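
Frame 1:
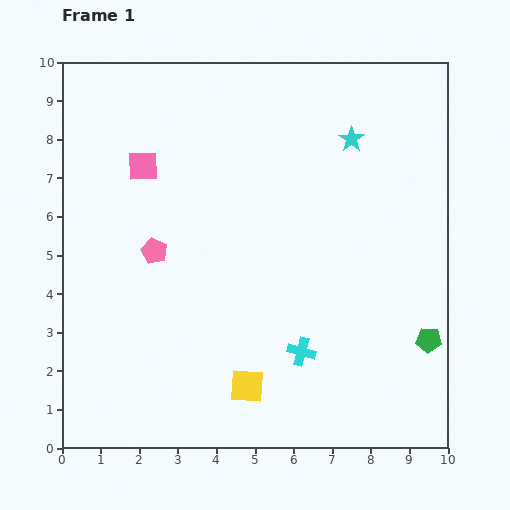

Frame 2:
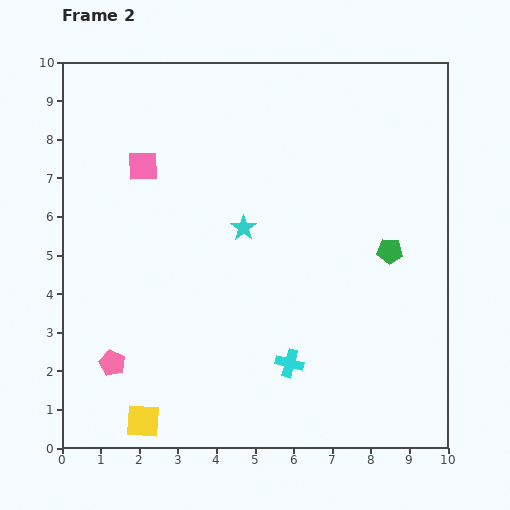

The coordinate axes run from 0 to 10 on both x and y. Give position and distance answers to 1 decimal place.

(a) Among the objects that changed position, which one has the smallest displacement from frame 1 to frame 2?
the cyan cross

(moved 0.4)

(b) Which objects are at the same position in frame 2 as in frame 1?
the pink square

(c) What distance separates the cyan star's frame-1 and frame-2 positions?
3.6

The cyan star moved from (7.5, 8.0) to (4.7, 5.7), a distance of √(2.8² + 2.3²) ≈ 3.6.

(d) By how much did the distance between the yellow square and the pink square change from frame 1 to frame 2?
+0.3

Distance in frame 1: 6.3. Distance in frame 2: 6.6.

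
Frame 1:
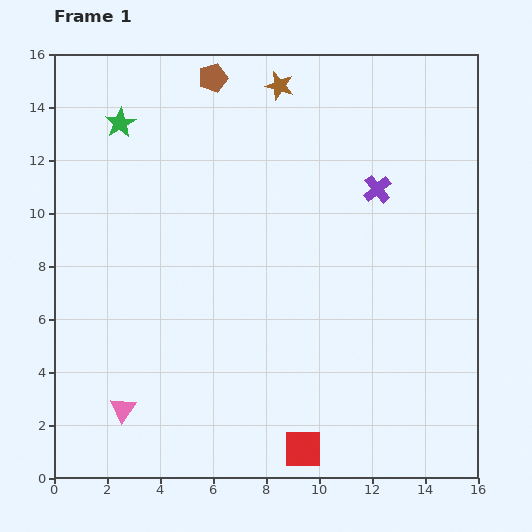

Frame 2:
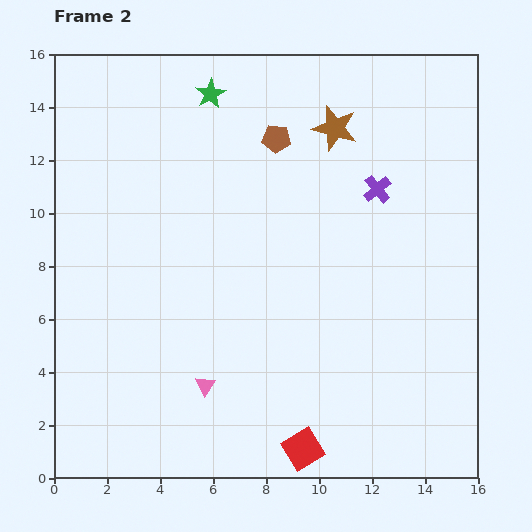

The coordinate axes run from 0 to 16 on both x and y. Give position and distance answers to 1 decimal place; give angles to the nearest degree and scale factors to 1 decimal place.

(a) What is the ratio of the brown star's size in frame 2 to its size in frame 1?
1.6×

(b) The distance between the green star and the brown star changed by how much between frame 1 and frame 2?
-1.3

Distance in frame 1: 6.2. Distance in frame 2: 4.9.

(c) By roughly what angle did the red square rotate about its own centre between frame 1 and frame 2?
33° counter-clockwise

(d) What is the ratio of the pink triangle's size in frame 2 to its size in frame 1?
0.8×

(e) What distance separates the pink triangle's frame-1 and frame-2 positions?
3.2

The pink triangle moved from (2.6, 2.6) to (5.7, 3.5), a distance of √(3.1² + 0.9²) ≈ 3.2.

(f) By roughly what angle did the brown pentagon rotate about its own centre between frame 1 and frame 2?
22° clockwise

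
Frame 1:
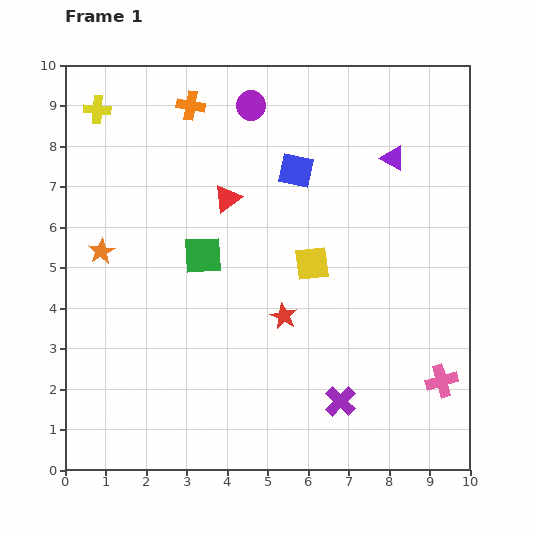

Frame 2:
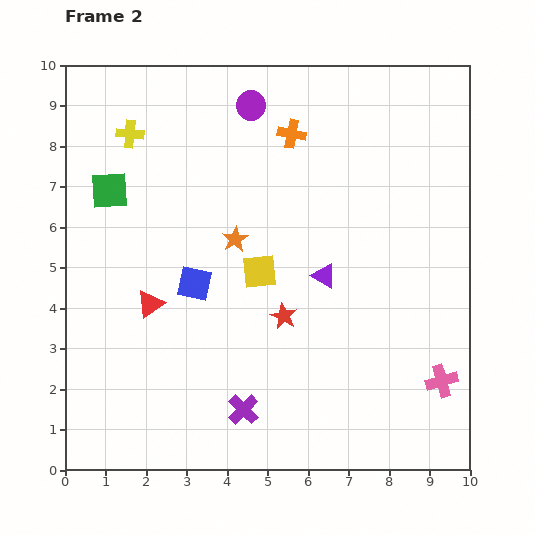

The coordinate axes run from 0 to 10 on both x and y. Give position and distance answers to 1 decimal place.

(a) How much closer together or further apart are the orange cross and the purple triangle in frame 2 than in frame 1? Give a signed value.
-1.6

Distance in frame 1: 5.2. Distance in frame 2: 3.6.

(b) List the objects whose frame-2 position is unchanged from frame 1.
the red star, the purple circle, the pink cross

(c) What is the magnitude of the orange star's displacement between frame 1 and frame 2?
3.3

The orange star moved from (0.9, 5.4) to (4.2, 5.7), a distance of √(3.3² + 0.3²) ≈ 3.3.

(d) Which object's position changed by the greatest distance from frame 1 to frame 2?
the blue square

(moved 3.8; next 3.4)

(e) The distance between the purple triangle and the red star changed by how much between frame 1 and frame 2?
-3.3

Distance in frame 1: 4.7. Distance in frame 2: 1.4.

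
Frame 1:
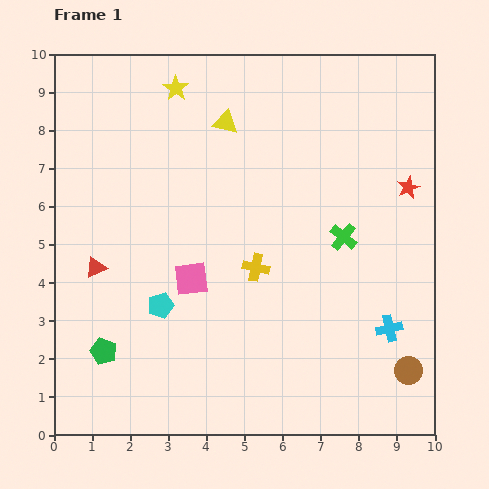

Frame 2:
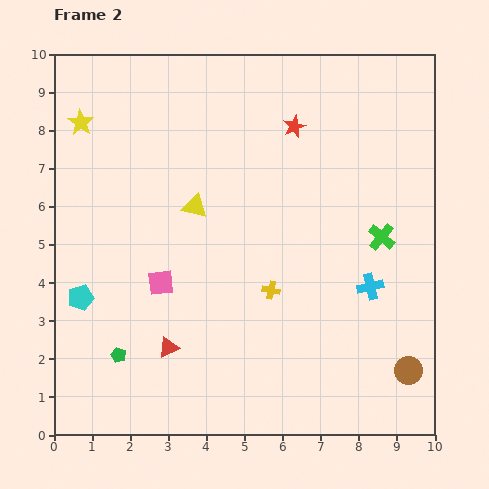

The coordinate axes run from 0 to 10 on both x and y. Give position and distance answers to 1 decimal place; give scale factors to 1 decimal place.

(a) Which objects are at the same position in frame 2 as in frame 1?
the brown circle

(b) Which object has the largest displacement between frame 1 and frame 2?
the red star

(moved 3.4; next 2.8)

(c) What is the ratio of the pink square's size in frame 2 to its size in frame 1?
0.8×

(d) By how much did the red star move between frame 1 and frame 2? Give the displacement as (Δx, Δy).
(-3.0, 1.6)

The red star was at (9.3, 6.5) in frame 1 and (6.3, 8.1) in frame 2.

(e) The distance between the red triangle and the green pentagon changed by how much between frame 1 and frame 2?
-0.9

Distance in frame 1: 2.2. Distance in frame 2: 1.3.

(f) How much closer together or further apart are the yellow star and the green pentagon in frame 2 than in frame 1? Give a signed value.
-1.0

Distance in frame 1: 7.2. Distance in frame 2: 6.2.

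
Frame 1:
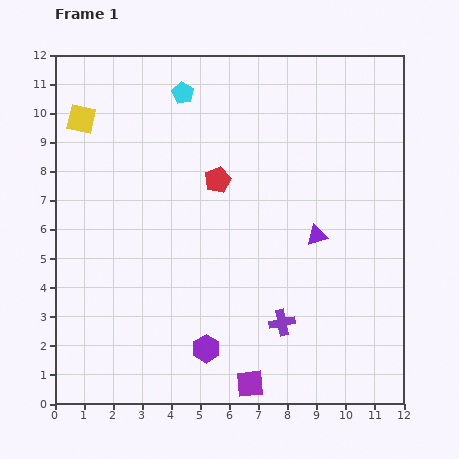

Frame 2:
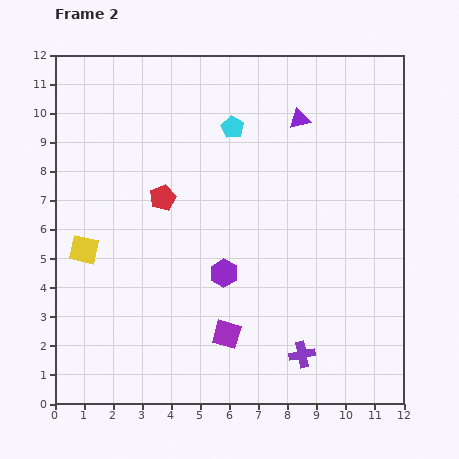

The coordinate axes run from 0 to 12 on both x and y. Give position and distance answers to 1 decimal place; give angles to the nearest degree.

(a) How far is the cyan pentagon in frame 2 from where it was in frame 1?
2.1

The cyan pentagon moved from (4.4, 10.7) to (6.1, 9.5), a distance of √(1.7² + 1.2²) ≈ 2.1.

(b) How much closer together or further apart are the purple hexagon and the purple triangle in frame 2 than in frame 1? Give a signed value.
+0.5

Distance in frame 1: 5.4. Distance in frame 2: 5.9.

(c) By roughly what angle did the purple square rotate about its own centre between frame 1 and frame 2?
21° clockwise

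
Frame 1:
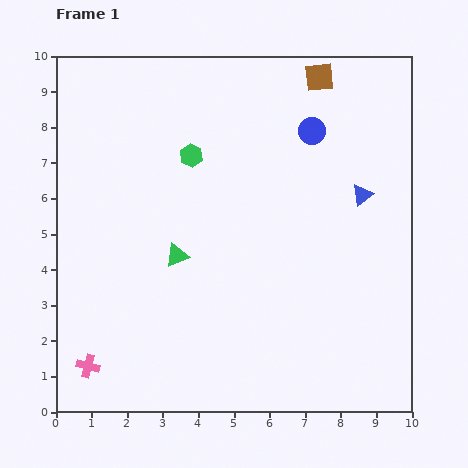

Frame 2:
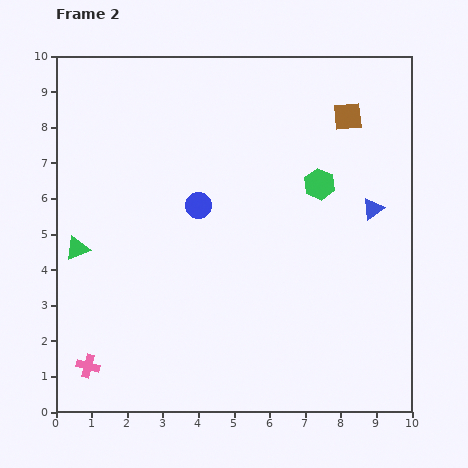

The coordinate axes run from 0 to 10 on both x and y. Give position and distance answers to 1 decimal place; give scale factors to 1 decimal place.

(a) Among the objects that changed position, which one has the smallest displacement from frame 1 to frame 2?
the blue triangle

(moved 0.5)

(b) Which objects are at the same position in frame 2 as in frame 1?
the pink cross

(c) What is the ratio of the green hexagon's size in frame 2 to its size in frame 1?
1.3×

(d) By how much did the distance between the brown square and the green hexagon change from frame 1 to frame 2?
-2.1

Distance in frame 1: 4.2. Distance in frame 2: 2.1.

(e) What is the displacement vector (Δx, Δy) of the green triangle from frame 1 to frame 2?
(-2.8, 0.2)

The green triangle was at (3.4, 4.4) in frame 1 and (0.6, 4.6) in frame 2.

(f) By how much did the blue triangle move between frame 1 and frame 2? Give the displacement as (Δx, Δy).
(0.3, -0.4)

The blue triangle was at (8.6, 6.1) in frame 1 and (8.9, 5.7) in frame 2.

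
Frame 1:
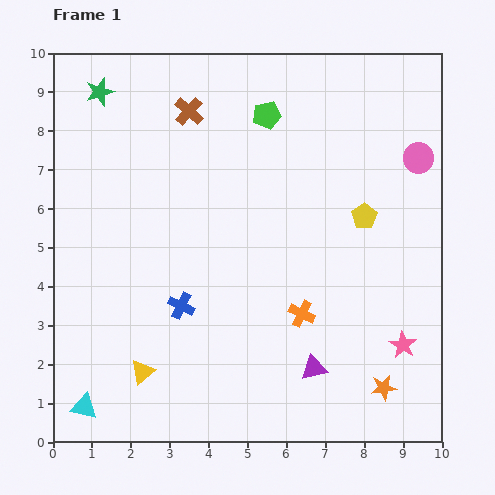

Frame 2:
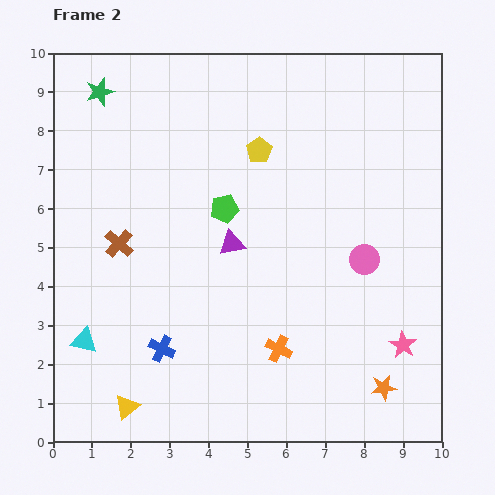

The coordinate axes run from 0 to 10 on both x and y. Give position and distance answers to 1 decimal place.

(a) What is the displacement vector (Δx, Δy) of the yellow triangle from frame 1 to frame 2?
(-0.4, -0.9)

The yellow triangle was at (2.3, 1.8) in frame 1 and (1.9, 0.9) in frame 2.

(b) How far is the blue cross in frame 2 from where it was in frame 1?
1.2

The blue cross moved from (3.3, 3.5) to (2.8, 2.4), a distance of √(0.5² + 1.1²) ≈ 1.2.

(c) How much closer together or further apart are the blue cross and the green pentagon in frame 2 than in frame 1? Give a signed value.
-1.5

Distance in frame 1: 5.4. Distance in frame 2: 3.9.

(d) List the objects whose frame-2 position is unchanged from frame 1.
the pink star, the green star, the orange star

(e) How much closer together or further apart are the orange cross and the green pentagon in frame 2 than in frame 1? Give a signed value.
-1.3

Distance in frame 1: 5.2. Distance in frame 2: 3.9.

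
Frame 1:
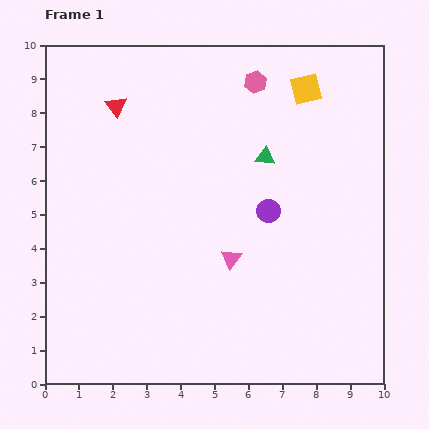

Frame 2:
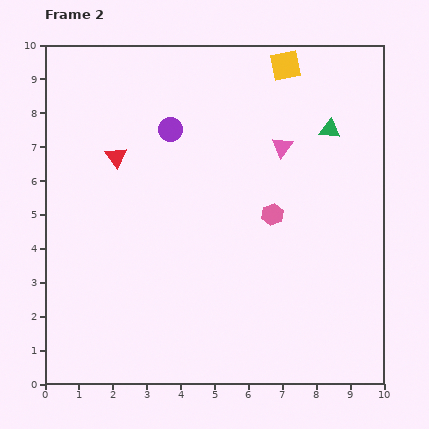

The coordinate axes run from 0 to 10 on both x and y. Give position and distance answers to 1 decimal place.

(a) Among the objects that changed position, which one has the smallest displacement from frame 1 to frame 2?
the yellow square

(moved 0.9)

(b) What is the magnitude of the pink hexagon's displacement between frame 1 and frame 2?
3.9

The pink hexagon moved from (6.2, 8.9) to (6.7, 5.0), a distance of √(0.5² + 3.9²) ≈ 3.9.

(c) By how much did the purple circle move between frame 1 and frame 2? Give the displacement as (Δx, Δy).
(-2.9, 2.4)

The purple circle was at (6.6, 5.1) in frame 1 and (3.7, 7.5) in frame 2.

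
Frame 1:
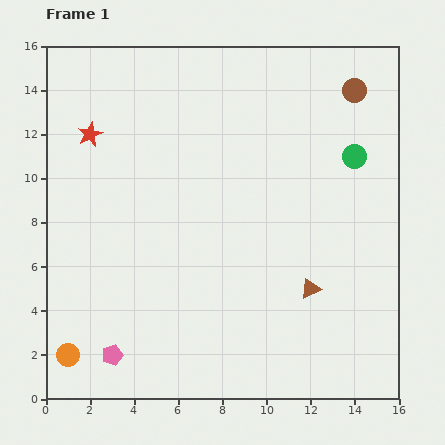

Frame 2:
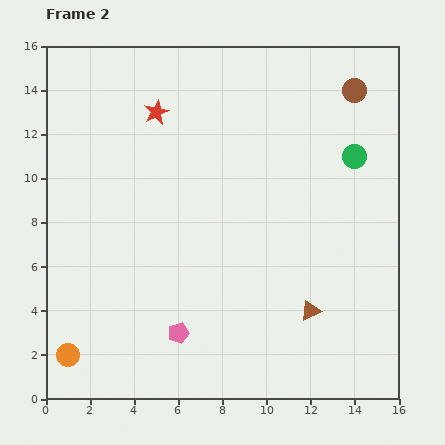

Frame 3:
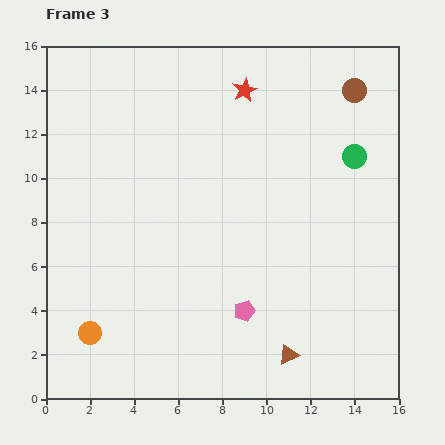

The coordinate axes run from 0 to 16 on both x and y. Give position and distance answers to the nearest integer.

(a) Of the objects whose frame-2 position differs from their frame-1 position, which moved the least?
the brown triangle

(moved 1)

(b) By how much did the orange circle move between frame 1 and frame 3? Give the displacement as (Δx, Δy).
(1, 1)

The orange circle was at (1, 2) in frame 1 and (2, 3) in frame 3.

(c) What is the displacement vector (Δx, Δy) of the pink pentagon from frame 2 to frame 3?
(3, 1)

The pink pentagon was at (6, 3) in frame 2 and (9, 4) in frame 3.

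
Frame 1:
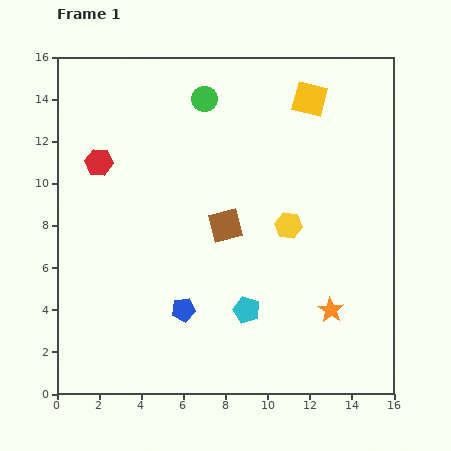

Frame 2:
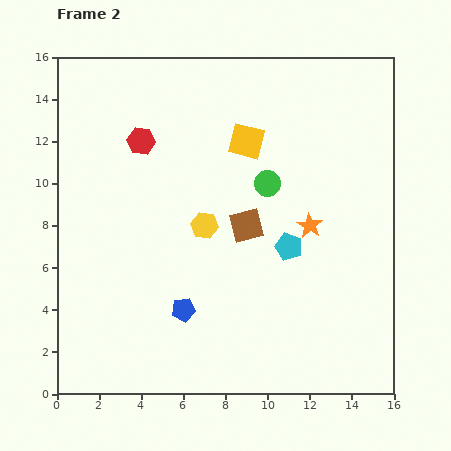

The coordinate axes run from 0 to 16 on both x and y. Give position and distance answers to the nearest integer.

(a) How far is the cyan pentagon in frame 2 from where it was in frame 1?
4

The cyan pentagon moved from (9, 4) to (11, 7), a distance of √(2² + 3²) ≈ 4.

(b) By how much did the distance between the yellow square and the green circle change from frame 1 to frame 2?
-3

Distance in frame 1: 5. Distance in frame 2: 2.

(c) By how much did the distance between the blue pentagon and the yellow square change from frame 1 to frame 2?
-3

Distance in frame 1: 12. Distance in frame 2: 9.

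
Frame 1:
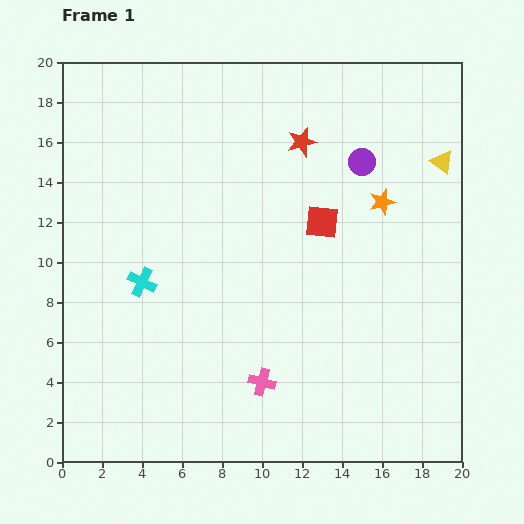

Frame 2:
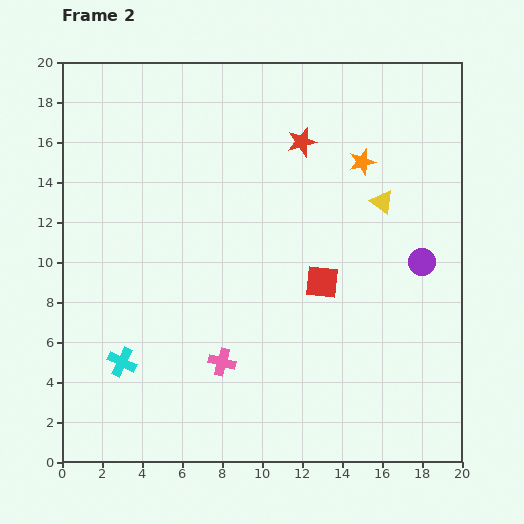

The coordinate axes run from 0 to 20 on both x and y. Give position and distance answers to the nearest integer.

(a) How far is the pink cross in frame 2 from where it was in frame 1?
2

The pink cross moved from (10, 4) to (8, 5), a distance of √(2² + 1²) ≈ 2.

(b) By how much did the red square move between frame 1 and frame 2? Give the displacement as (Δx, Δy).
(0, -3)

The red square was at (13, 12) in frame 1 and (13, 9) in frame 2.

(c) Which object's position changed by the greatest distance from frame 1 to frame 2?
the purple circle

(moved 6; next 4)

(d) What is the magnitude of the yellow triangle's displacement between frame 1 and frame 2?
4

The yellow triangle moved from (19, 15) to (16, 13), a distance of √(3² + 2²) ≈ 4.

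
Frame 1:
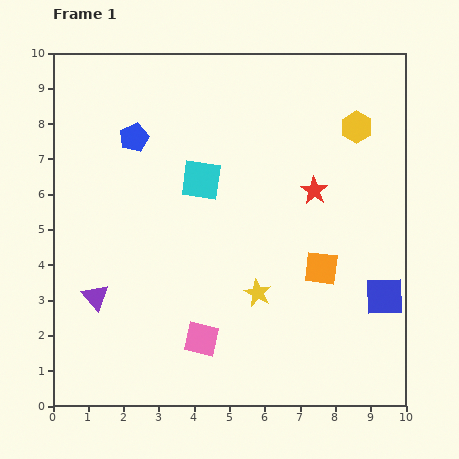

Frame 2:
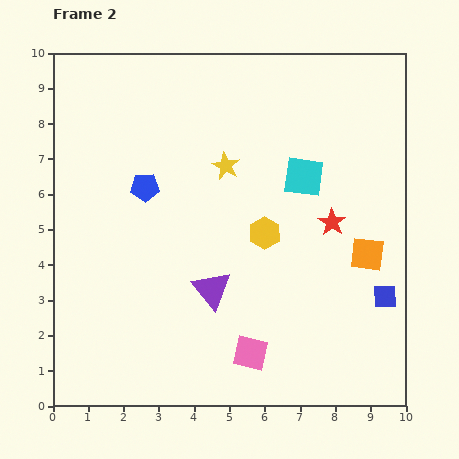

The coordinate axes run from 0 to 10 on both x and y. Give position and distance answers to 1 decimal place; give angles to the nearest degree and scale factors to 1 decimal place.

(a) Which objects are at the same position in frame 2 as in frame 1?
the blue square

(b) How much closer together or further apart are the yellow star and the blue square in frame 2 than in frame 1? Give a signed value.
+2.2

Distance in frame 1: 3.6. Distance in frame 2: 5.8.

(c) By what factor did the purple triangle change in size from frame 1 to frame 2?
1.4×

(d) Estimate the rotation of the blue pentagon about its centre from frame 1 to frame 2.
21° clockwise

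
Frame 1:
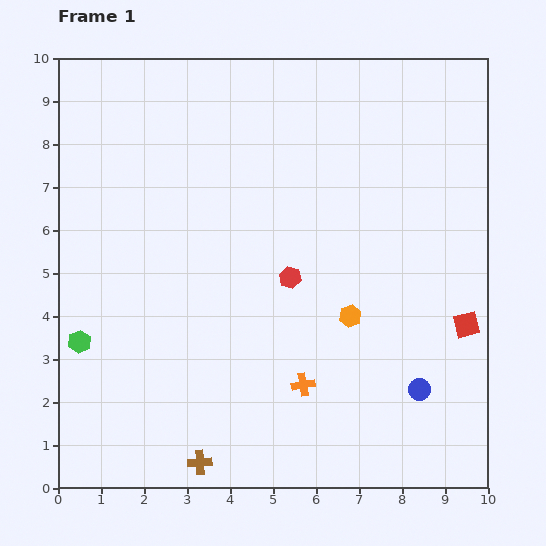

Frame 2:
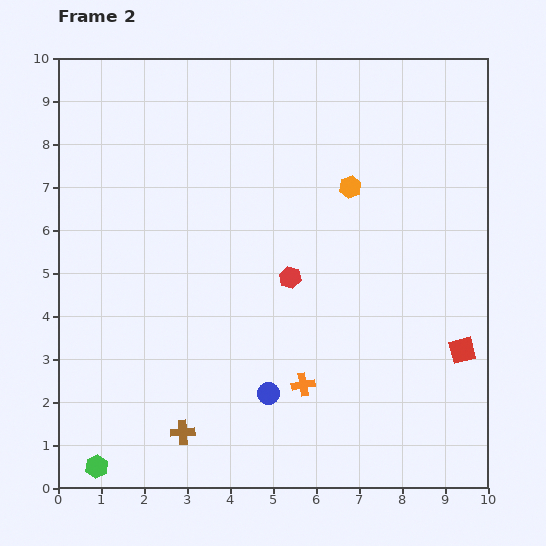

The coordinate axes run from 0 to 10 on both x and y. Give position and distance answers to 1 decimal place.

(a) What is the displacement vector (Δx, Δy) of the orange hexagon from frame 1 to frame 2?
(0.0, 3.0)

The orange hexagon was at (6.8, 4.0) in frame 1 and (6.8, 7.0) in frame 2.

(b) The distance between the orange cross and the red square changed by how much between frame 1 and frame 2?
-0.2

Distance in frame 1: 4.0. Distance in frame 2: 3.8.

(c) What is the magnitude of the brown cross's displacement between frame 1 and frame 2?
0.8

The brown cross moved from (3.3, 0.6) to (2.9, 1.3), a distance of √(0.4² + 0.7²) ≈ 0.8.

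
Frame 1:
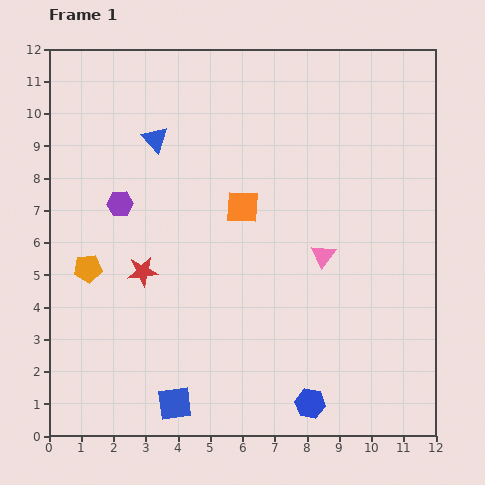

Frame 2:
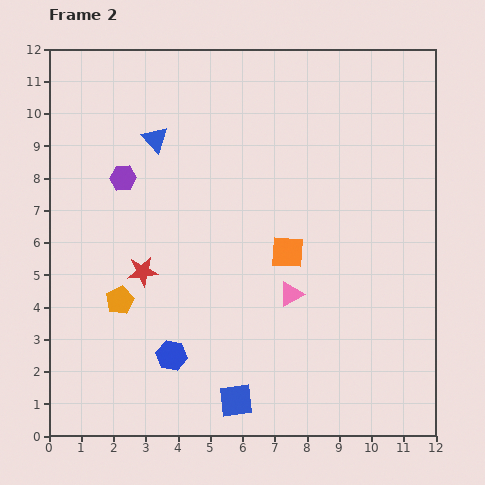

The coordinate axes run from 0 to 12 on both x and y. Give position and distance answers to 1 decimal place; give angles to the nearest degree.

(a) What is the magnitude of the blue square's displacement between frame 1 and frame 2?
1.9

The blue square moved from (3.9, 1.0) to (5.8, 1.1), a distance of √(1.9² + 0.1²) ≈ 1.9.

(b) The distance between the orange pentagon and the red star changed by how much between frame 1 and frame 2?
-0.6

Distance in frame 1: 1.7. Distance in frame 2: 1.1.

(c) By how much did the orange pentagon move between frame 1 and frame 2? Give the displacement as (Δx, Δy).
(1.0, -1.0)

The orange pentagon was at (1.2, 5.2) in frame 1 and (2.2, 4.2) in frame 2.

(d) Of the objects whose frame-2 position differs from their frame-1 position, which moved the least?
the purple hexagon

(moved 0.8)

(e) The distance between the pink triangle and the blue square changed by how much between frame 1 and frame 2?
-2.8

Distance in frame 1: 6.5. Distance in frame 2: 3.7.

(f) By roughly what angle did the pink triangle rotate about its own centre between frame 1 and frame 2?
25° clockwise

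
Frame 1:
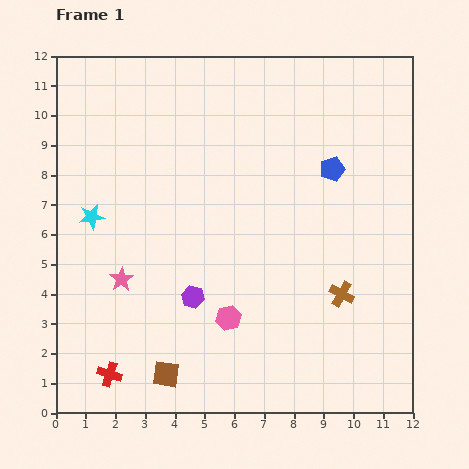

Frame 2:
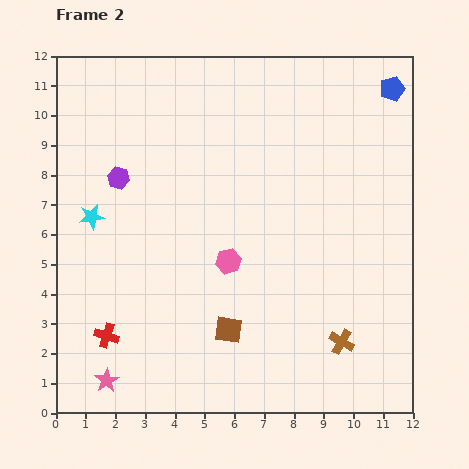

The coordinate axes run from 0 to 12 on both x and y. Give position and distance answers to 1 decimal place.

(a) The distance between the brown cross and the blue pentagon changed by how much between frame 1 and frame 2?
+4.5

Distance in frame 1: 4.2. Distance in frame 2: 8.7.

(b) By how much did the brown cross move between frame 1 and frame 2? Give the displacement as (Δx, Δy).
(0.0, -1.6)

The brown cross was at (9.6, 4.0) in frame 1 and (9.6, 2.4) in frame 2.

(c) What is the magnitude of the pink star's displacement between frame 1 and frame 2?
3.4

The pink star moved from (2.2, 4.5) to (1.7, 1.1), a distance of √(0.5² + 3.4²) ≈ 3.4.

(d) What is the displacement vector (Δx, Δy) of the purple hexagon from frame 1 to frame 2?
(-2.5, 4.0)

The purple hexagon was at (4.6, 3.9) in frame 1 and (2.1, 7.9) in frame 2.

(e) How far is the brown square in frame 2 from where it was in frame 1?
2.6

The brown square moved from (3.7, 1.3) to (5.8, 2.8), a distance of √(2.1² + 1.5²) ≈ 2.6.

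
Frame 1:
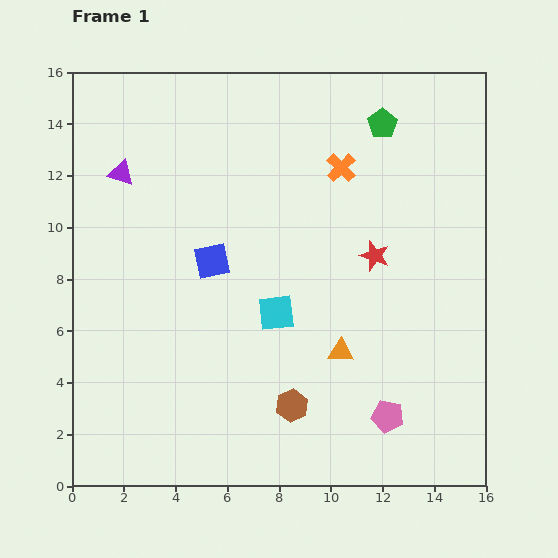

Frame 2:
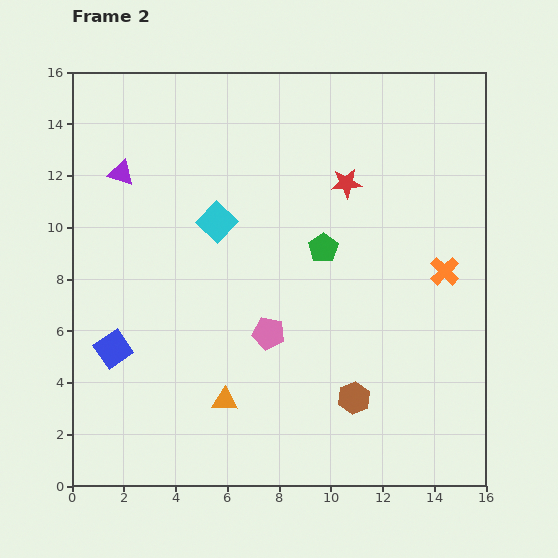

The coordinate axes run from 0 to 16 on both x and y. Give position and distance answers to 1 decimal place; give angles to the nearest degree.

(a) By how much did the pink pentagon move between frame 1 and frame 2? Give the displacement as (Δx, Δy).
(-4.6, 3.2)

The pink pentagon was at (12.2, 2.7) in frame 1 and (7.6, 5.9) in frame 2.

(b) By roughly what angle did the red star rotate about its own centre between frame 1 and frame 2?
24° counter-clockwise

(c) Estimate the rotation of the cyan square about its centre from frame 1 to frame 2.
39° counter-clockwise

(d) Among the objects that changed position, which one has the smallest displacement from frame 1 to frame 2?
the brown hexagon

(moved 2.4)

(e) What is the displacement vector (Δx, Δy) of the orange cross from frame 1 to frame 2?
(4.0, -4.0)

The orange cross was at (10.4, 12.3) in frame 1 and (14.4, 8.3) in frame 2.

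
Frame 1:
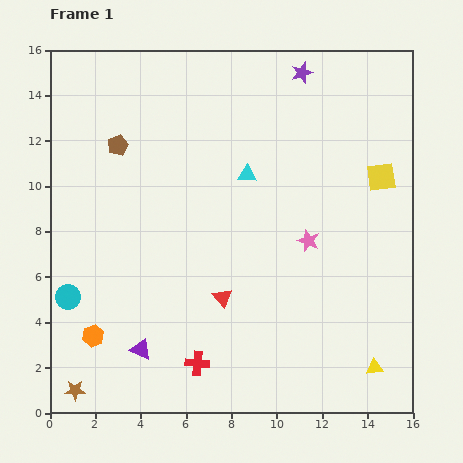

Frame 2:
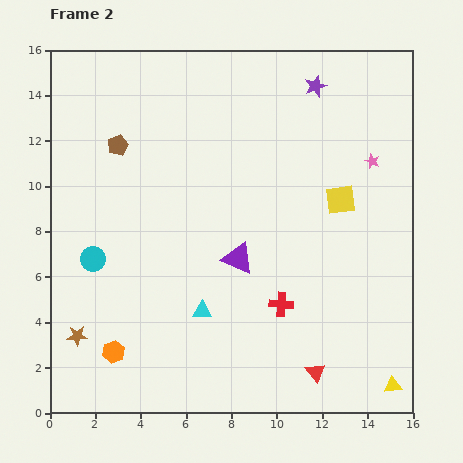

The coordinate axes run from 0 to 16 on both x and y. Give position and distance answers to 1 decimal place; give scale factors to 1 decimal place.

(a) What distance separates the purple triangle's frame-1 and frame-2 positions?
5.9

The purple triangle moved from (4.0, 2.8) to (8.3, 6.8), a distance of √(4.3² + 4.0²) ≈ 5.9.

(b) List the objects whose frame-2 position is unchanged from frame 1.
the brown pentagon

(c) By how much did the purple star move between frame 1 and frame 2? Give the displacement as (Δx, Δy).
(0.6, -0.6)

The purple star was at (11.1, 15.0) in frame 1 and (11.7, 14.4) in frame 2.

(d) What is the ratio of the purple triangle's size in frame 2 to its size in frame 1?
1.5×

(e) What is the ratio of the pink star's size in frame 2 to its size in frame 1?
0.7×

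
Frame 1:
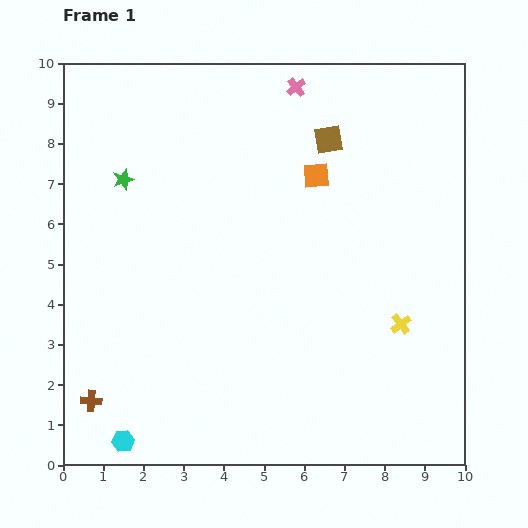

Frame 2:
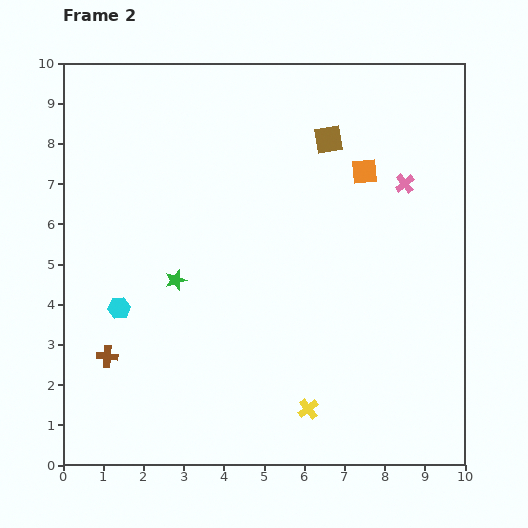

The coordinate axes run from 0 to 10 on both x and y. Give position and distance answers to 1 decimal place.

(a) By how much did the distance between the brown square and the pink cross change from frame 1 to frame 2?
+0.7

Distance in frame 1: 1.5. Distance in frame 2: 2.2.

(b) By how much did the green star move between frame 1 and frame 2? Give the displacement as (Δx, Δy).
(1.3, -2.5)

The green star was at (1.5, 7.1) in frame 1 and (2.8, 4.6) in frame 2.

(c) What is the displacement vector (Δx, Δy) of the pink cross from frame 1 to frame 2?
(2.7, -2.4)

The pink cross was at (5.8, 9.4) in frame 1 and (8.5, 7.0) in frame 2.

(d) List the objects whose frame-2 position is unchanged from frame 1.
the brown square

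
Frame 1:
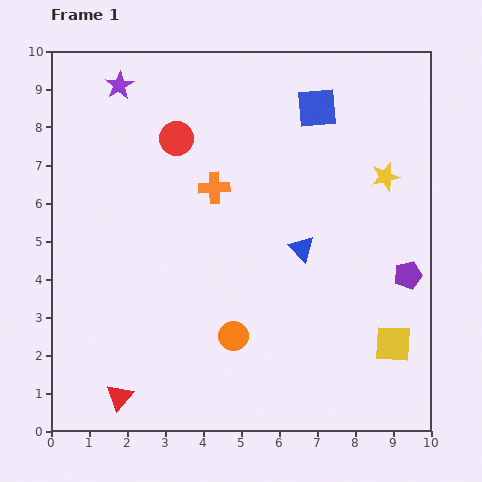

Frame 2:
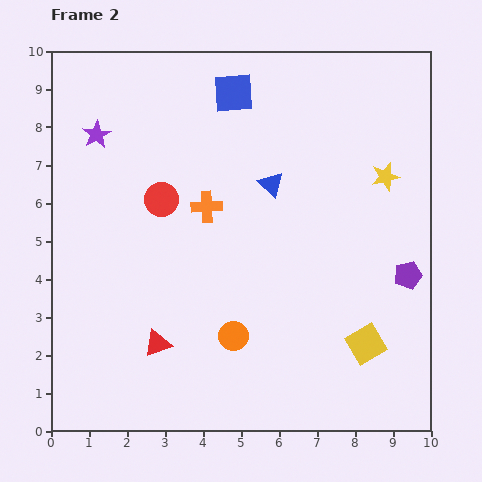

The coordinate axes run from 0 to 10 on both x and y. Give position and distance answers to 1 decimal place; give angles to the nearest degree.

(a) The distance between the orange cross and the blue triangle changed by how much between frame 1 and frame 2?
-1.0

Distance in frame 1: 2.8. Distance in frame 2: 1.8.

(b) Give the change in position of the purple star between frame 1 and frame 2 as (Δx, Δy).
(-0.6, -1.3)

The purple star was at (1.8, 9.1) in frame 1 and (1.2, 7.8) in frame 2.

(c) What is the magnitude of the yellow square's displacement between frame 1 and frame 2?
0.7

The yellow square moved from (9.0, 2.3) to (8.3, 2.3), a distance of √(0.7² + 0.0²) ≈ 0.7.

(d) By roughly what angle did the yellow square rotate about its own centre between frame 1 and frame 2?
34° counter-clockwise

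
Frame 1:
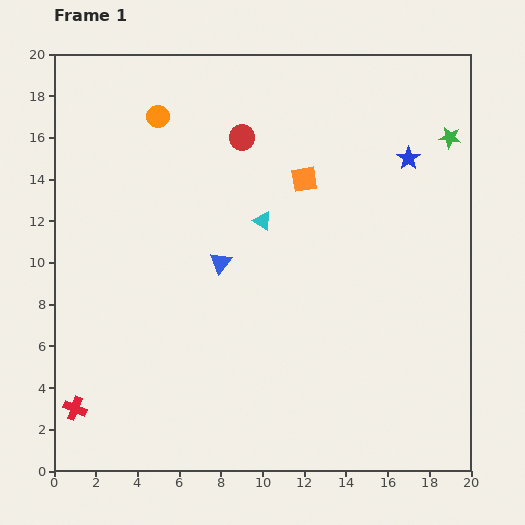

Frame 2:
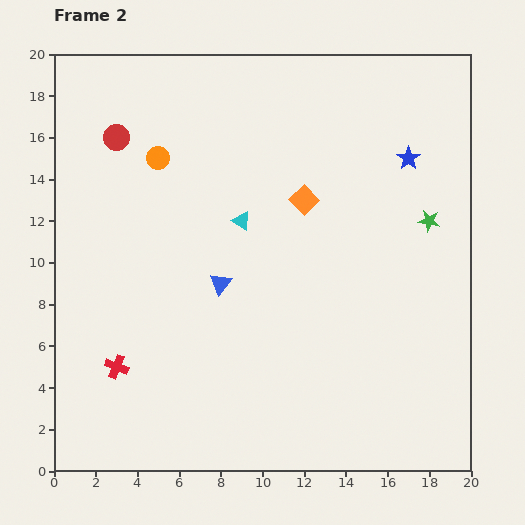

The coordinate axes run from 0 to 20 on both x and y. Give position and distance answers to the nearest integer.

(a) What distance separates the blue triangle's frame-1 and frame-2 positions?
1

The blue triangle moved from (8, 10) to (8, 9), a distance of √(0² + 1²) ≈ 1.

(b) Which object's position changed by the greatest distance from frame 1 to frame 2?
the red circle

(moved 6; next 4)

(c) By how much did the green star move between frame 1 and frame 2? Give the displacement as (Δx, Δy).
(-1, -4)

The green star was at (19, 16) in frame 1 and (18, 12) in frame 2.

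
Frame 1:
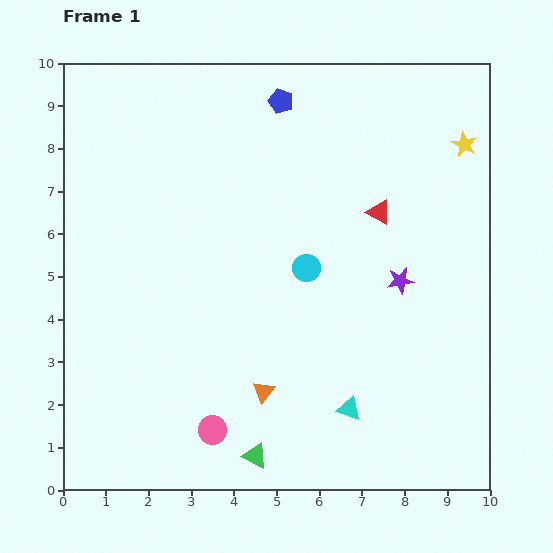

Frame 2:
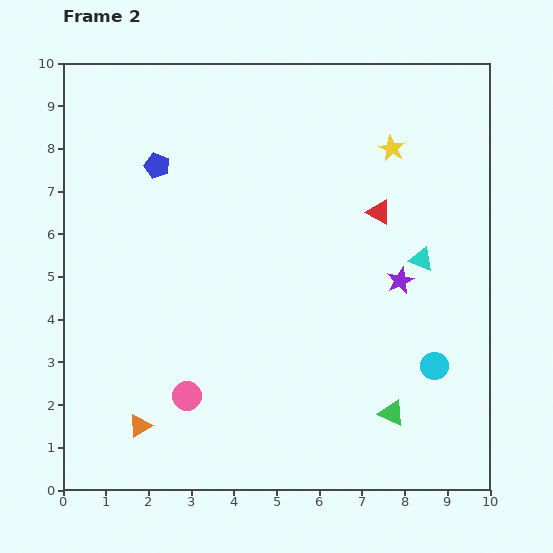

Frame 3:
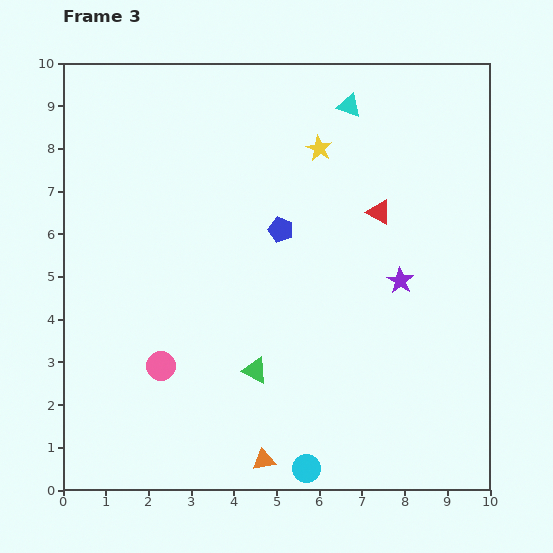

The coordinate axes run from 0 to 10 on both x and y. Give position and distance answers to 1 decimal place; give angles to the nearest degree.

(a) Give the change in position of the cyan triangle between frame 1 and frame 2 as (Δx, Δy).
(1.7, 3.5)

The cyan triangle was at (6.7, 1.9) in frame 1 and (8.4, 5.4) in frame 2.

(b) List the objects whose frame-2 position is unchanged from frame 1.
the red triangle, the purple star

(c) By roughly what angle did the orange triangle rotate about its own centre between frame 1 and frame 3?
40° clockwise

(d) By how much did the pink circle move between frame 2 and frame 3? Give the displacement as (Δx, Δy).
(-0.6, 0.7)

The pink circle was at (2.9, 2.2) in frame 2 and (2.3, 2.9) in frame 3.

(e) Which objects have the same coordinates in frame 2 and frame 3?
the red triangle, the purple star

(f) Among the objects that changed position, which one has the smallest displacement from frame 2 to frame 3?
the pink circle

(moved 0.9)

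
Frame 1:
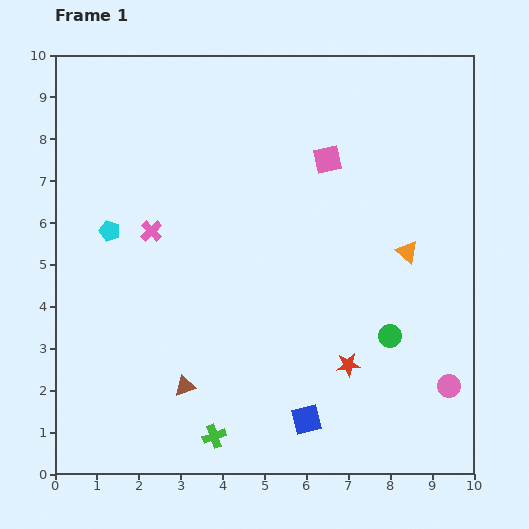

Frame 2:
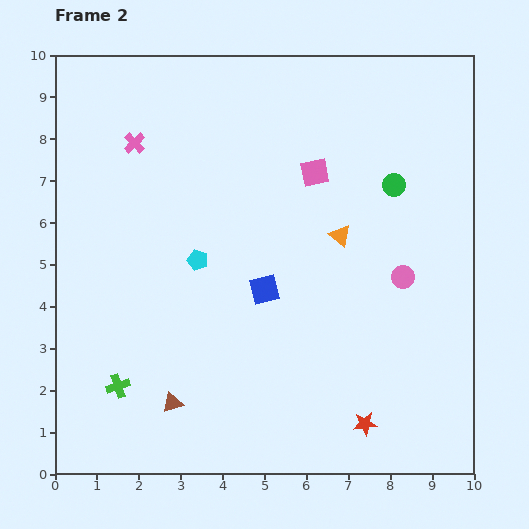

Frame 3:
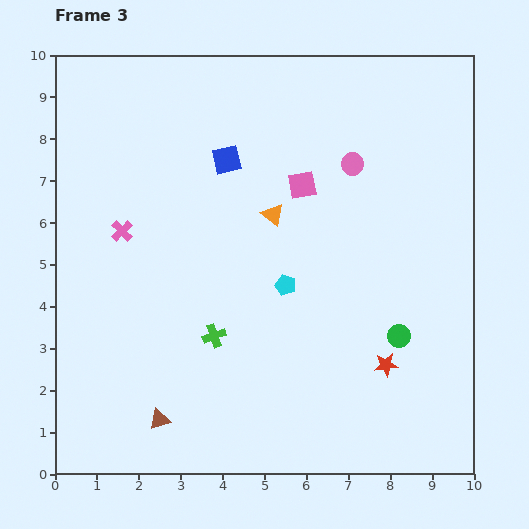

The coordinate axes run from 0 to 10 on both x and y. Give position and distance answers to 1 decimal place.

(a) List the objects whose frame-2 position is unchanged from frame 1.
none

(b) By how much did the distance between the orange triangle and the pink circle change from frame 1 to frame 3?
-1.2

Distance in frame 1: 3.4. Distance in frame 3: 2.2.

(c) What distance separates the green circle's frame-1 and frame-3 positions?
0.2

The green circle moved from (8.0, 3.3) to (8.2, 3.3), a distance of √(0.2² + 0.0²) ≈ 0.2.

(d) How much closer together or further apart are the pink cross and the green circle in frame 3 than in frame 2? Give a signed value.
+0.8

Distance in frame 2: 6.3. Distance in frame 3: 7.1.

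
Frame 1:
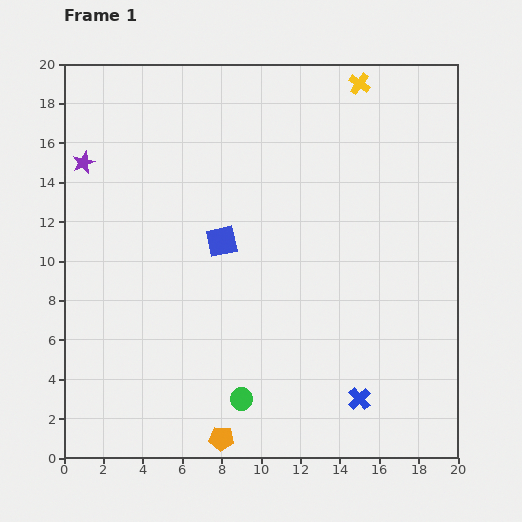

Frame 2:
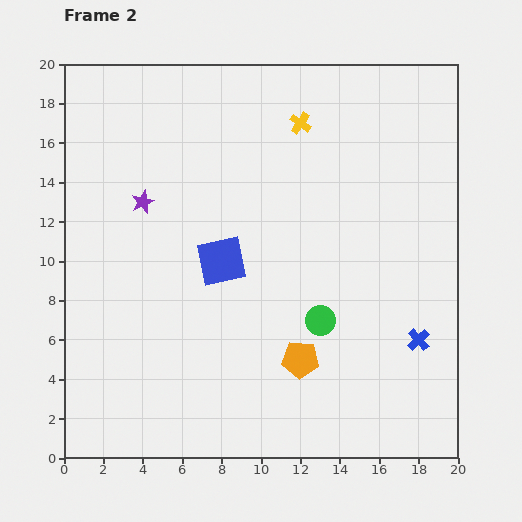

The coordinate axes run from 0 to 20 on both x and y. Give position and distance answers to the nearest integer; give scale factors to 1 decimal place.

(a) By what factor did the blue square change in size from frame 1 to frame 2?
1.6×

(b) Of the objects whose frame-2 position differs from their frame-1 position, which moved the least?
the blue square

(moved 1)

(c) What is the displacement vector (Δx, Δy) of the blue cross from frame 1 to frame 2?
(3, 3)

The blue cross was at (15, 3) in frame 1 and (18, 6) in frame 2.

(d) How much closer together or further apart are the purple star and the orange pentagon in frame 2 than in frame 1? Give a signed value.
-5

Distance in frame 1: 16. Distance in frame 2: 11.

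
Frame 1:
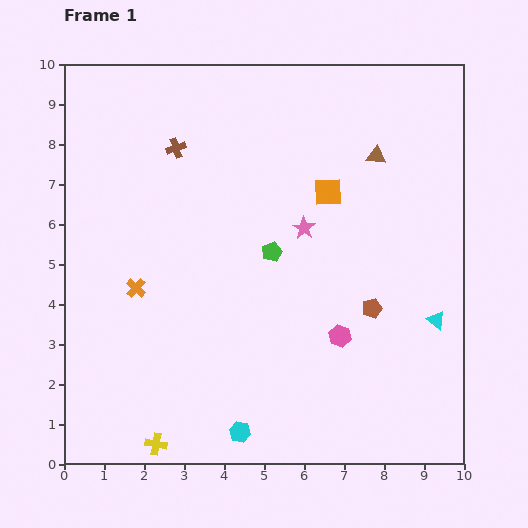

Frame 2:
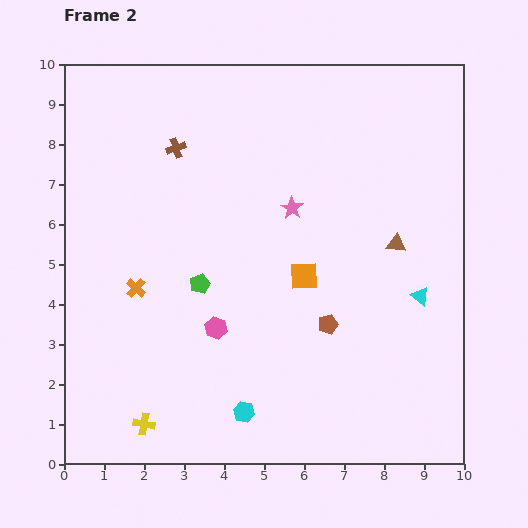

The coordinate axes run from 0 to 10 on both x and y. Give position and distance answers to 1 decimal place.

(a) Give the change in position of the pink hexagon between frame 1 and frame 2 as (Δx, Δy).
(-3.1, 0.2)

The pink hexagon was at (6.9, 3.2) in frame 1 and (3.8, 3.4) in frame 2.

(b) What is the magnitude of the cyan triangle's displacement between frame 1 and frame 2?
0.7

The cyan triangle moved from (9.3, 3.6) to (8.9, 4.2), a distance of √(0.4² + 0.6²) ≈ 0.7.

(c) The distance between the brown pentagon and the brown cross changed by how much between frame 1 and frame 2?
-0.5

Distance in frame 1: 6.3. Distance in frame 2: 5.8.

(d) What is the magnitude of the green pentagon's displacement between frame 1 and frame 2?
2.0

The green pentagon moved from (5.2, 5.3) to (3.4, 4.5), a distance of √(1.8² + 0.8²) ≈ 2.0.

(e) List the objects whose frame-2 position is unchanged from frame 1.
the orange cross, the brown cross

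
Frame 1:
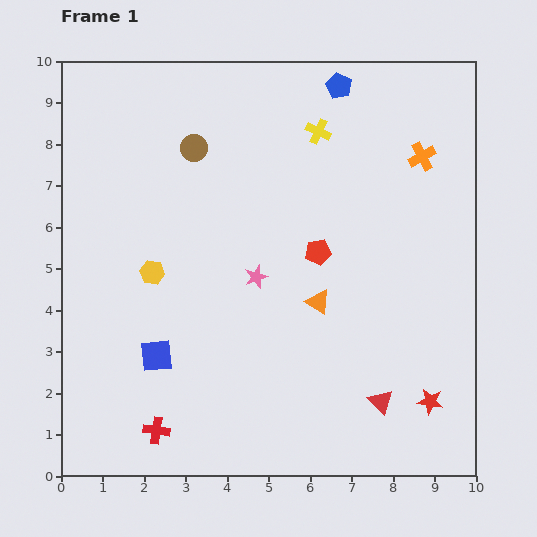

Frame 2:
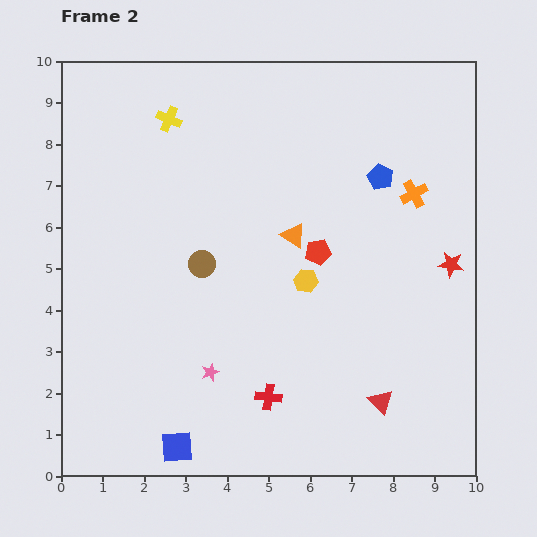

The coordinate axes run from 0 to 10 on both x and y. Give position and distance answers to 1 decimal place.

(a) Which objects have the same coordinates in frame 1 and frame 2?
the red triangle, the red pentagon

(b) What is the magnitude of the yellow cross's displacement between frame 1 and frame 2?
3.6

The yellow cross moved from (6.2, 8.3) to (2.6, 8.6), a distance of √(3.6² + 0.3²) ≈ 3.6.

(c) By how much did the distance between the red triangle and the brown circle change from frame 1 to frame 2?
-2.2

Distance in frame 1: 7.6. Distance in frame 2: 5.4.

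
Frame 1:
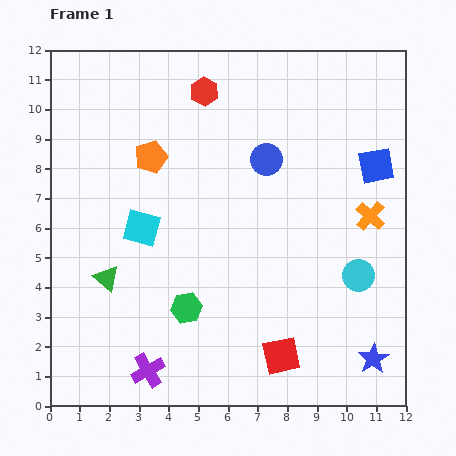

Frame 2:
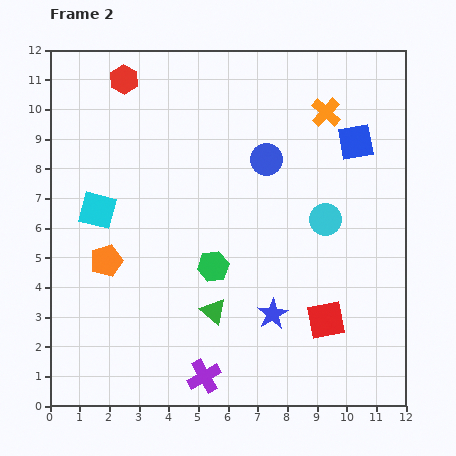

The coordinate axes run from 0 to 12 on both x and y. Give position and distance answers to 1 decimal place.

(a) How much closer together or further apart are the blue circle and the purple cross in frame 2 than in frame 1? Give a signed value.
-0.5

Distance in frame 1: 8.1. Distance in frame 2: 7.6.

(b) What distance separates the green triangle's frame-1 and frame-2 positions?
3.8

The green triangle moved from (1.9, 4.3) to (5.5, 3.2), a distance of √(3.6² + 1.1²) ≈ 3.8.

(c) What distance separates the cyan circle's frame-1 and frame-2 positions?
2.2

The cyan circle moved from (10.4, 4.4) to (9.3, 6.3), a distance of √(1.1² + 1.9²) ≈ 2.2.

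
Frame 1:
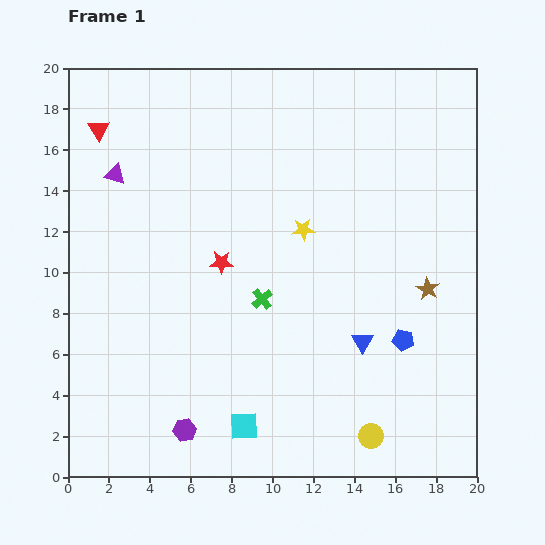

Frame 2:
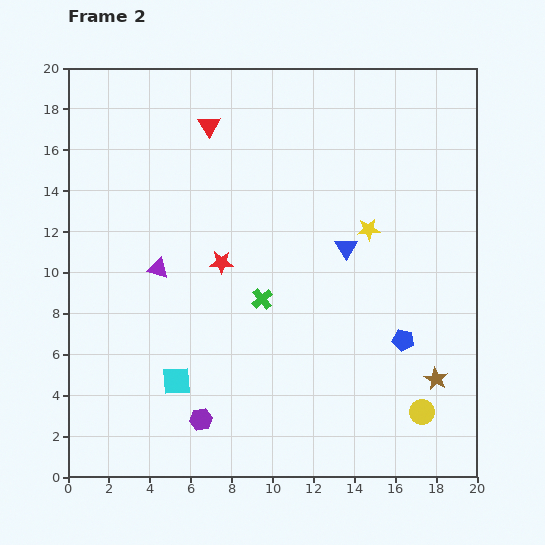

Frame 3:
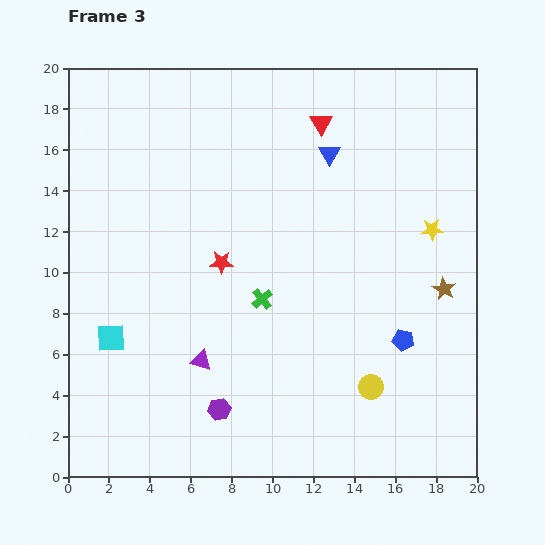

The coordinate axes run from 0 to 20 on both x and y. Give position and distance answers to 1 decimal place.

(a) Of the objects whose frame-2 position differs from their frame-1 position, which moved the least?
the purple hexagon

(moved 0.9)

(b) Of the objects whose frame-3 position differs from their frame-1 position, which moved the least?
the brown star

(moved 0.8)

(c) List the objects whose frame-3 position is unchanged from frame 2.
the blue pentagon, the green cross, the red star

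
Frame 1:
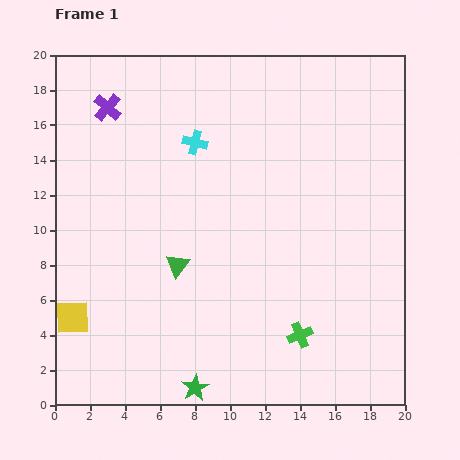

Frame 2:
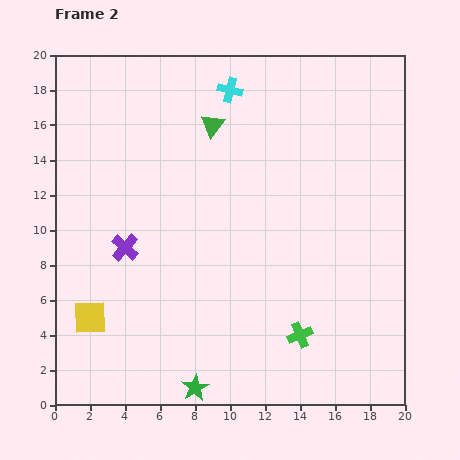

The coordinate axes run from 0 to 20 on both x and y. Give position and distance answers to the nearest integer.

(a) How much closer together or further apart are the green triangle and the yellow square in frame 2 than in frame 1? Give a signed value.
+6

Distance in frame 1: 7. Distance in frame 2: 13.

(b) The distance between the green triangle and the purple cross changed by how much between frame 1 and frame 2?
-1

Distance in frame 1: 10. Distance in frame 2: 9.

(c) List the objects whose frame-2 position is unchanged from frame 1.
the green cross, the green star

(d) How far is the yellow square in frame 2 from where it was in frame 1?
1

The yellow square moved from (1, 5) to (2, 5), a distance of √(1² + 0²) ≈ 1.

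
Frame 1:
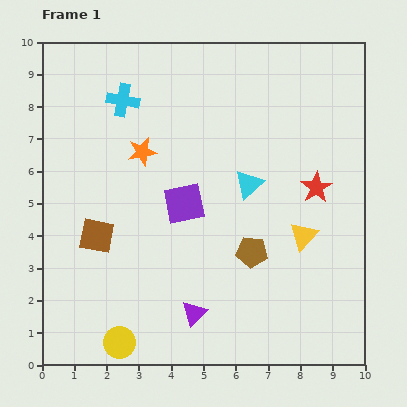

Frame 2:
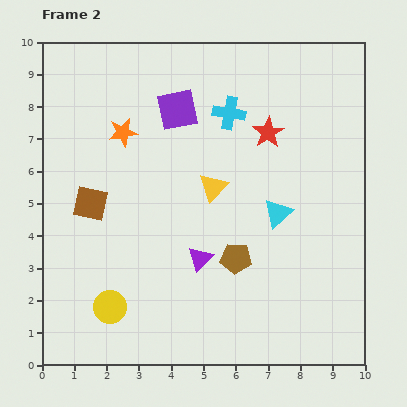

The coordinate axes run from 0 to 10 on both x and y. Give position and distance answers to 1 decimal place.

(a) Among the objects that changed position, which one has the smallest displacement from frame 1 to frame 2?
the brown pentagon

(moved 0.5)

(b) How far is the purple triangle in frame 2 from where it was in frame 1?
1.7

The purple triangle moved from (4.7, 1.6) to (4.9, 3.3), a distance of √(0.2² + 1.7²) ≈ 1.7.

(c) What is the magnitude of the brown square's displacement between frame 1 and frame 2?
1.0

The brown square moved from (1.7, 4.0) to (1.5, 5.0), a distance of √(0.2² + 1.0²) ≈ 1.0.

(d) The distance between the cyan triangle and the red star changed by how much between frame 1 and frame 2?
+0.4

Distance in frame 1: 2.1. Distance in frame 2: 2.5.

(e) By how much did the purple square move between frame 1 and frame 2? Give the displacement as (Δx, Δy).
(-0.2, 2.9)

The purple square was at (4.4, 5.0) in frame 1 and (4.2, 7.9) in frame 2.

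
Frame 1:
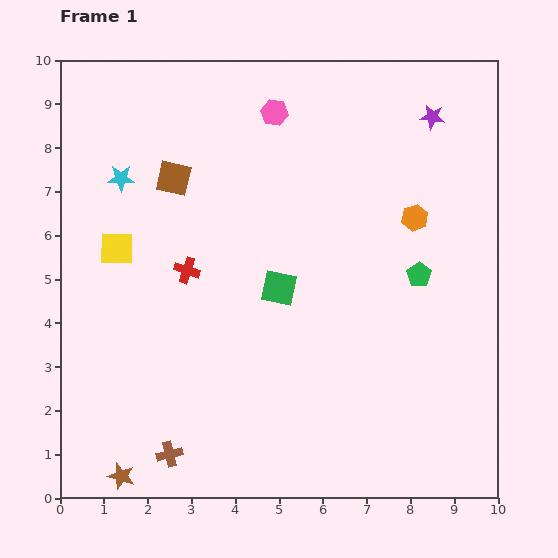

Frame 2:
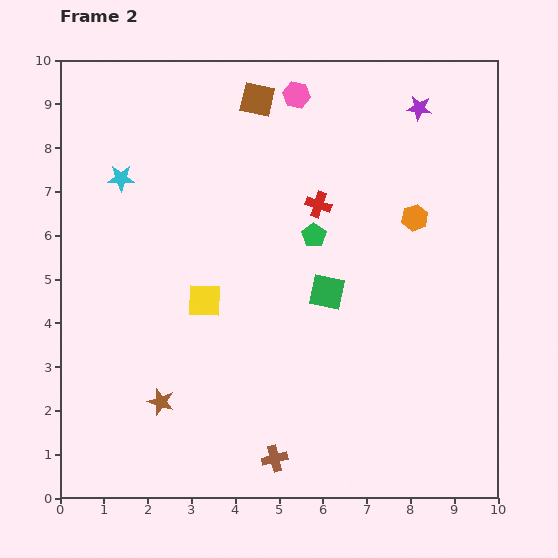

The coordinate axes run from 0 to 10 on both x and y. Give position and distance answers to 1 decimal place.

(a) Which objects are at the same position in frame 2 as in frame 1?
the cyan star, the orange hexagon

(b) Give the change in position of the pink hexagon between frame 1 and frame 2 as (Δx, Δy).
(0.5, 0.4)

The pink hexagon was at (4.9, 8.8) in frame 1 and (5.4, 9.2) in frame 2.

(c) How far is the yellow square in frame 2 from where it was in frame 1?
2.3

The yellow square moved from (1.3, 5.7) to (3.3, 4.5), a distance of √(2.0² + 1.2²) ≈ 2.3.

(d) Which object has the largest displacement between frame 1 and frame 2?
the red cross

(moved 3.4; next 2.6)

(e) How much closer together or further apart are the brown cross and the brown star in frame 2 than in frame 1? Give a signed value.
+1.7

Distance in frame 1: 1.2. Distance in frame 2: 2.9.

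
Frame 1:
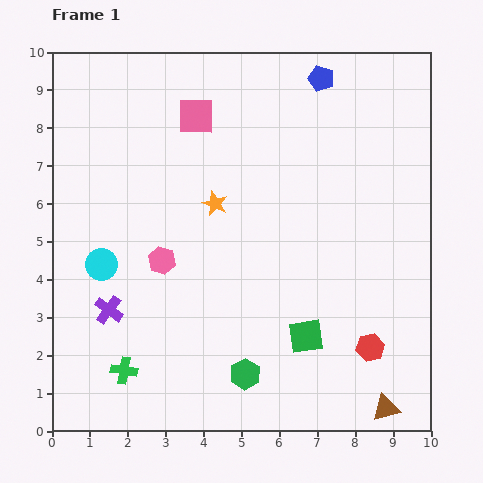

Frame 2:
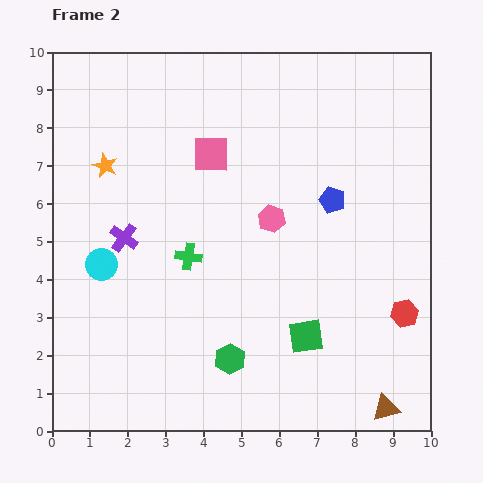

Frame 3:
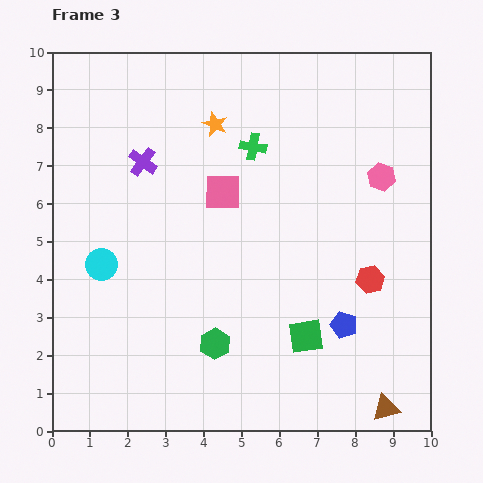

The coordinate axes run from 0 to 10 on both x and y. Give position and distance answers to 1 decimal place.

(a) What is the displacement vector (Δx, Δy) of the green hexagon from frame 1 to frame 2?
(-0.4, 0.4)

The green hexagon was at (5.1, 1.5) in frame 1 and (4.7, 1.9) in frame 2.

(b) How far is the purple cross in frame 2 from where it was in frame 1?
1.9

The purple cross moved from (1.5, 3.2) to (1.9, 5.1), a distance of √(0.4² + 1.9²) ≈ 1.9.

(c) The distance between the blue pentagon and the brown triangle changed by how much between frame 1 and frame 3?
-6.4

Distance in frame 1: 8.9. Distance in frame 3: 2.5.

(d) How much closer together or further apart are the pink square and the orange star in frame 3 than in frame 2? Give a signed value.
-1.0

Distance in frame 2: 2.8. Distance in frame 3: 1.8.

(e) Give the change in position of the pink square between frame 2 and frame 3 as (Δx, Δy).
(0.3, -1.0)

The pink square was at (4.2, 7.3) in frame 2 and (4.5, 6.3) in frame 3.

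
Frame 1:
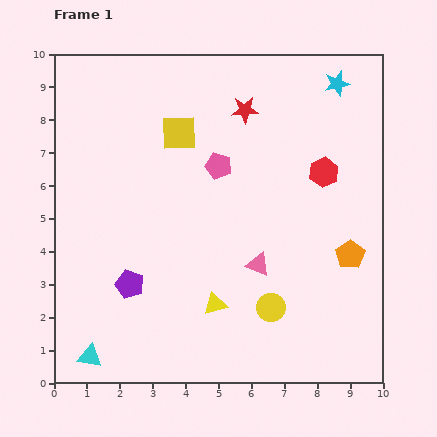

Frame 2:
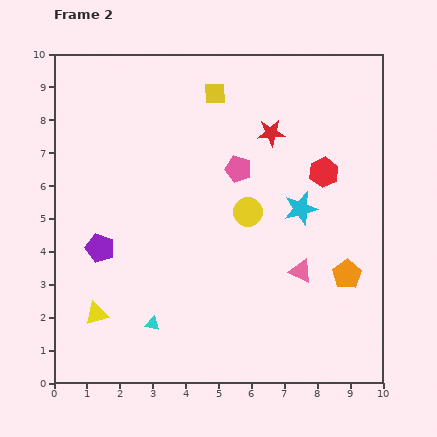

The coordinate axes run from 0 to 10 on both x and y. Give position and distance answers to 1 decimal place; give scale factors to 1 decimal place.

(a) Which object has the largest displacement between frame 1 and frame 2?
the cyan star

(moved 4.0; next 3.6)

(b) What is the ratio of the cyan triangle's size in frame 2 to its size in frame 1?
0.6×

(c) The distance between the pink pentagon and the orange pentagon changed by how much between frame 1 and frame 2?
-0.2

Distance in frame 1: 4.8. Distance in frame 2: 4.6.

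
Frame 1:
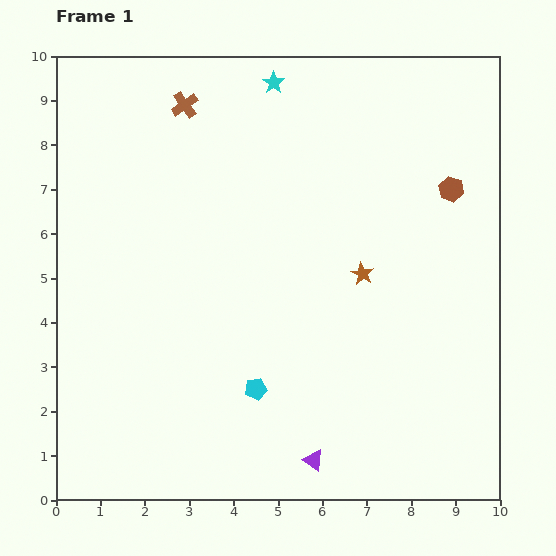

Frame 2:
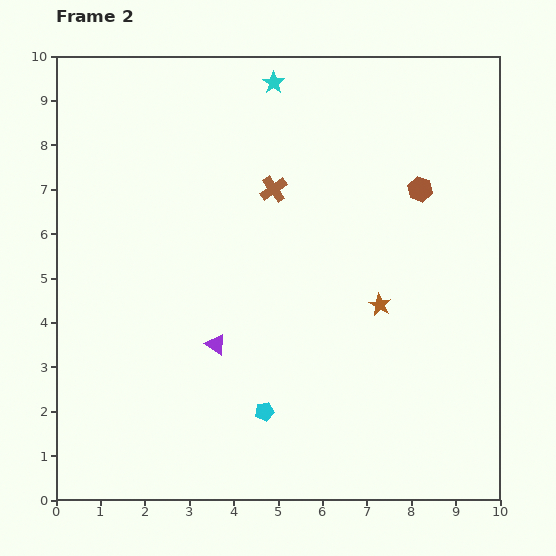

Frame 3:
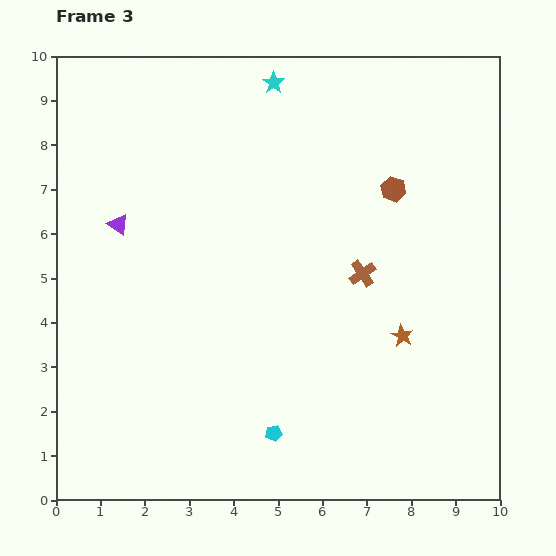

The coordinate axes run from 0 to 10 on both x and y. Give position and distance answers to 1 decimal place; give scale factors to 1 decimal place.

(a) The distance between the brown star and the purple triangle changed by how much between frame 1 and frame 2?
-0.5

Distance in frame 1: 4.3. Distance in frame 2: 3.8.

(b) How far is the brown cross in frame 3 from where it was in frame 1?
5.5

The brown cross moved from (2.9, 8.9) to (6.9, 5.1), a distance of √(4.0² + 3.8²) ≈ 5.5.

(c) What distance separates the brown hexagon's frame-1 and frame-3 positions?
1.3

The brown hexagon moved from (8.9, 7.0) to (7.6, 7.0), a distance of √(1.3² + 0.0²) ≈ 1.3.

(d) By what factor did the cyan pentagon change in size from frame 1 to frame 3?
0.7×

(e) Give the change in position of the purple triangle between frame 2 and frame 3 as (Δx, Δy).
(-2.2, 2.7)

The purple triangle was at (3.6, 3.5) in frame 2 and (1.4, 6.2) in frame 3.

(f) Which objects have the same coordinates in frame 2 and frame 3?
the cyan star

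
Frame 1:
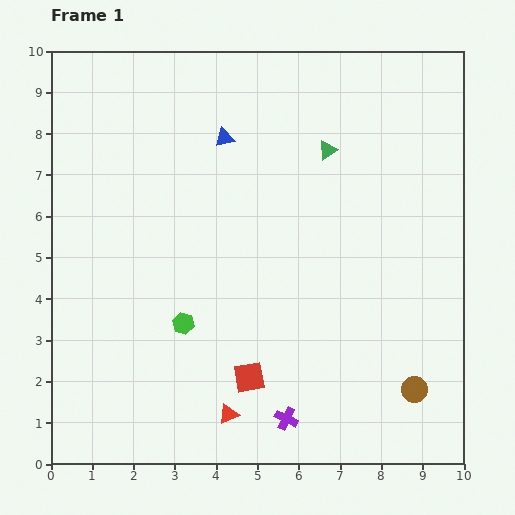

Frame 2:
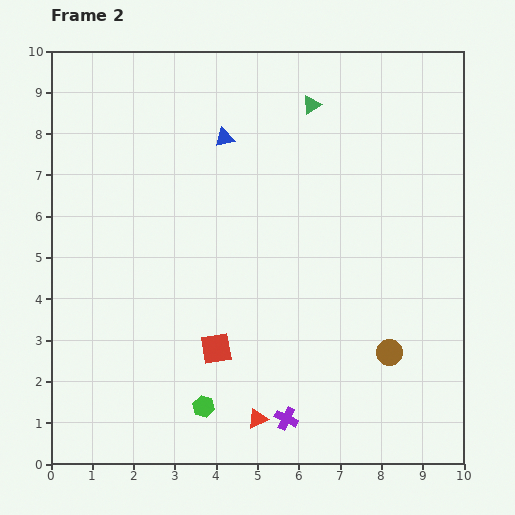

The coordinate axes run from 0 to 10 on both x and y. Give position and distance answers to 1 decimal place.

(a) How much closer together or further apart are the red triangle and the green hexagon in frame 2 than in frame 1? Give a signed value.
-1.2

Distance in frame 1: 2.5. Distance in frame 2: 1.3.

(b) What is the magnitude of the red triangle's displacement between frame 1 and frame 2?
0.7

The red triangle moved from (4.3, 1.2) to (5.0, 1.1), a distance of √(0.7² + 0.1²) ≈ 0.7.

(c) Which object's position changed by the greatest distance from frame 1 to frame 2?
the green hexagon

(moved 2.1; next 1.2)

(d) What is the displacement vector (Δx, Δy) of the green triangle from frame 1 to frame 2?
(-0.4, 1.1)

The green triangle was at (6.7, 7.6) in frame 1 and (6.3, 8.7) in frame 2.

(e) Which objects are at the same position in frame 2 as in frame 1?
the blue triangle, the purple cross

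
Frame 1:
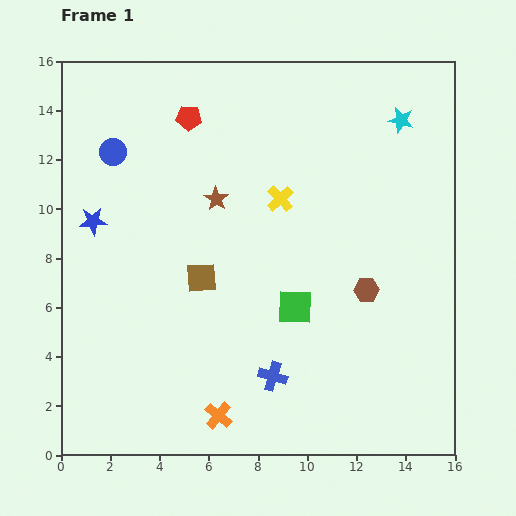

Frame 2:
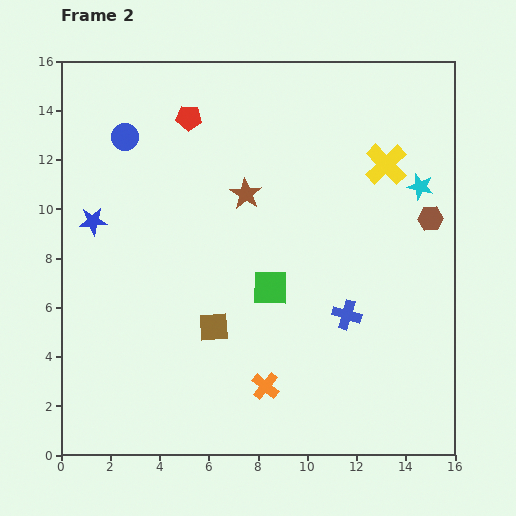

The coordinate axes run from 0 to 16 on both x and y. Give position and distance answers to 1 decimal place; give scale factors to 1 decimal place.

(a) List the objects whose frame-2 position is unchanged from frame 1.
the blue star, the red pentagon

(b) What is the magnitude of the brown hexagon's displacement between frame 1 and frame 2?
3.9

The brown hexagon moved from (12.4, 6.7) to (15.0, 9.6), a distance of √(2.6² + 2.9²) ≈ 3.9.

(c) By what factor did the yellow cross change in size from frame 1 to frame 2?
1.6×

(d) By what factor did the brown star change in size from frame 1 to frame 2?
1.3×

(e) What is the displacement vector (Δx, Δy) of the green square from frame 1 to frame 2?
(-1.0, 0.8)

The green square was at (9.5, 6.0) in frame 1 and (8.5, 6.8) in frame 2.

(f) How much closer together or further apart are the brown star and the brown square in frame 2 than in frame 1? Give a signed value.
+2.3

Distance in frame 1: 3.3. Distance in frame 2: 5.6.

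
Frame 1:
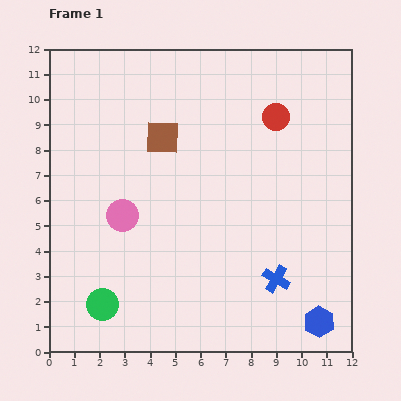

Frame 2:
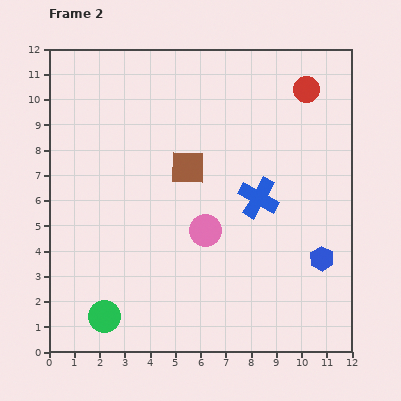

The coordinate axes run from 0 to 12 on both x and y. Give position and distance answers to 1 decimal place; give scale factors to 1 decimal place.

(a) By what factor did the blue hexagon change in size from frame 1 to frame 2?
0.8×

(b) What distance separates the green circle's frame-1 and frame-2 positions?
0.5

The green circle moved from (2.1, 1.9) to (2.2, 1.4), a distance of √(0.1² + 0.5²) ≈ 0.5.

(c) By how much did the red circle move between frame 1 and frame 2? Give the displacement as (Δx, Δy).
(1.2, 1.1)

The red circle was at (9.0, 9.3) in frame 1 and (10.2, 10.4) in frame 2.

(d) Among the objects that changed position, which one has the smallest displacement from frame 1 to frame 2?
the green circle

(moved 0.5)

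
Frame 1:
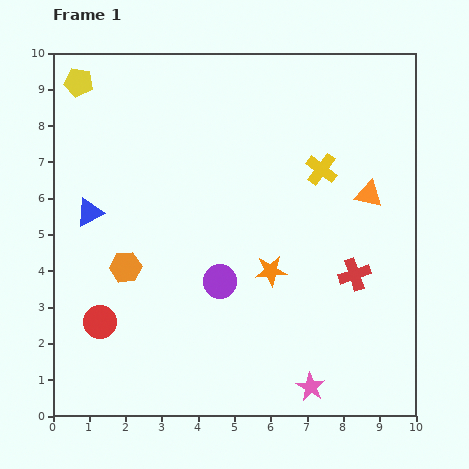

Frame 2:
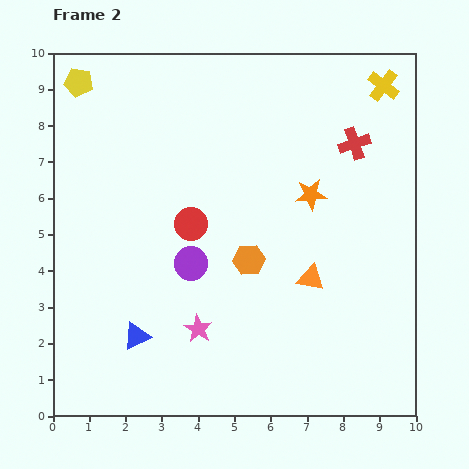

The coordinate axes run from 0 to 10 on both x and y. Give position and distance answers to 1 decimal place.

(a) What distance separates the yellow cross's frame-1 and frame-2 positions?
2.9

The yellow cross moved from (7.4, 6.8) to (9.1, 9.1), a distance of √(1.7² + 2.3²) ≈ 2.9.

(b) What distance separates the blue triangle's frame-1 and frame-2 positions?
3.6

The blue triangle moved from (1.0, 5.6) to (2.3, 2.2), a distance of √(1.3² + 3.4²) ≈ 3.6.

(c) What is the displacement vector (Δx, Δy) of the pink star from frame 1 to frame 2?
(-3.1, 1.6)

The pink star was at (7.1, 0.8) in frame 1 and (4.0, 2.4) in frame 2.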